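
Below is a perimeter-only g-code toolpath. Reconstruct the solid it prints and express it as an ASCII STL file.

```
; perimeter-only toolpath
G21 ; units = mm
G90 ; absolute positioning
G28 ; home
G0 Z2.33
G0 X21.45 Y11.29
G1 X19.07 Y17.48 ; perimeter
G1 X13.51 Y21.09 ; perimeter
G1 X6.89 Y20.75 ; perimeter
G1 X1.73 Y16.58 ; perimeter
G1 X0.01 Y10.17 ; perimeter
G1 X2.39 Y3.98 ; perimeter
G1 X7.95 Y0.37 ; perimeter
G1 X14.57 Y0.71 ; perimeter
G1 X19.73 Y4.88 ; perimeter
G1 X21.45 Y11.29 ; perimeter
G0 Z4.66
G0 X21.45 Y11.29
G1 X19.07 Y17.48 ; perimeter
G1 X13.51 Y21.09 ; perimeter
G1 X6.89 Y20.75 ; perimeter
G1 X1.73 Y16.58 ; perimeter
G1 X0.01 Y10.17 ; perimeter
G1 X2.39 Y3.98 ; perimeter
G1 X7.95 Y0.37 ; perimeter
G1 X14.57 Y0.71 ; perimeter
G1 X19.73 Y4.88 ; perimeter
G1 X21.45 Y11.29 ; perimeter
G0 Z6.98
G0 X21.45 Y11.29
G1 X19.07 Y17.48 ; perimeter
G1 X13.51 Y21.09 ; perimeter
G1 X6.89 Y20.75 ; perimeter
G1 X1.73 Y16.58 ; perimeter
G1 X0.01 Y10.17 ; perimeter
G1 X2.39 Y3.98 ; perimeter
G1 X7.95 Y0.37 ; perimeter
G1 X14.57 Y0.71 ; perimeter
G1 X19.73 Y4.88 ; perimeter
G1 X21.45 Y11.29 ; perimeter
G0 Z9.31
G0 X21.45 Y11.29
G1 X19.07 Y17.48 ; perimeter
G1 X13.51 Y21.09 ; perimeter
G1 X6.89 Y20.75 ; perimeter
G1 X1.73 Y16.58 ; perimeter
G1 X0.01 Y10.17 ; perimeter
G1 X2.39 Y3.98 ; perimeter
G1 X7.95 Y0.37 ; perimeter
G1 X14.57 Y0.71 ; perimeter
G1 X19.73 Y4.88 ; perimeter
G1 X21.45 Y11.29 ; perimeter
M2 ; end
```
solid part
  facet normal 0.0000 0.0000 -1.0000
    outer loop
      vertex 13.51 21.09 0.00
      vertex 19.07 17.48 0.00
      vertex 21.45 11.29 0.00
    endloop
  endfacet
  facet normal 0.0000 0.0000 -1.0000
    outer loop
      vertex 6.89 20.75 0.00
      vertex 13.51 21.09 0.00
      vertex 21.45 11.29 0.00
    endloop
  endfacet
  facet normal 0.0000 0.0000 -1.0000
    outer loop
      vertex 1.73 16.58 0.00
      vertex 6.89 20.75 0.00
      vertex 21.45 11.29 0.00
    endloop
  endfacet
  facet normal 0.0000 0.0000 -1.0000
    outer loop
      vertex 0.01 10.17 0.00
      vertex 1.73 16.58 0.00
      vertex 21.45 11.29 0.00
    endloop
  endfacet
  facet normal 0.0000 0.0000 -1.0000
    outer loop
      vertex 2.39 3.98 0.00
      vertex 0.01 10.17 0.00
      vertex 21.45 11.29 0.00
    endloop
  endfacet
  facet normal 0.0000 0.0000 -1.0000
    outer loop
      vertex 7.95 0.37 0.00
      vertex 2.39 3.98 0.00
      vertex 21.45 11.29 0.00
    endloop
  endfacet
  facet normal 0.0000 0.0000 -1.0000
    outer loop
      vertex 14.57 0.71 0.00
      vertex 7.95 0.37 0.00
      vertex 21.45 11.29 0.00
    endloop
  endfacet
  facet normal 0.0000 0.0000 -1.0000
    outer loop
      vertex 19.73 4.88 0.00
      vertex 14.57 0.71 0.00
      vertex 21.45 11.29 0.00
    endloop
  endfacet
  facet normal 0.0000 0.0000 1.0000
    outer loop
      vertex 21.45 11.29 9.31
      vertex 19.07 17.48 9.31
      vertex 13.51 21.09 9.31
    endloop
  endfacet
  facet normal 0.0000 0.0000 1.0000
    outer loop
      vertex 21.45 11.29 9.31
      vertex 13.51 21.09 9.31
      vertex 6.89 20.75 9.31
    endloop
  endfacet
  facet normal 0.0000 0.0000 1.0000
    outer loop
      vertex 21.45 11.29 9.31
      vertex 6.89 20.75 9.31
      vertex 1.73 16.58 9.31
    endloop
  endfacet
  facet normal 0.0000 0.0000 1.0000
    outer loop
      vertex 21.45 11.29 9.31
      vertex 1.73 16.58 9.31
      vertex 0.01 10.17 9.31
    endloop
  endfacet
  facet normal 0.0000 0.0000 1.0000
    outer loop
      vertex 21.45 11.29 9.31
      vertex 0.01 10.17 9.31
      vertex 2.39 3.98 9.31
    endloop
  endfacet
  facet normal 0.0000 0.0000 1.0000
    outer loop
      vertex 21.45 11.29 9.31
      vertex 2.39 3.98 9.31
      vertex 7.95 0.37 9.31
    endloop
  endfacet
  facet normal 0.0000 0.0000 1.0000
    outer loop
      vertex 21.45 11.29 9.31
      vertex 7.95 0.37 9.31
      vertex 14.57 0.71 9.31
    endloop
  endfacet
  facet normal 0.0000 0.0000 1.0000
    outer loop
      vertex 21.45 11.29 9.31
      vertex 14.57 0.71 9.31
      vertex 19.73 4.88 9.31
    endloop
  endfacet
  facet normal 0.9334 0.3589 0.0000
    outer loop
      vertex 21.45 11.29 0.00
      vertex 19.07 17.48 0.00
      vertex 19.07 17.48 9.31
    endloop
  endfacet
  facet normal 0.9334 0.3589 0.0000
    outer loop
      vertex 21.45 11.29 0.00
      vertex 19.07 17.48 9.31
      vertex 21.45 11.29 9.31
    endloop
  endfacet
  facet normal 0.5446 0.8387 0.0000
    outer loop
      vertex 19.07 17.48 0.00
      vertex 13.51 21.09 0.00
      vertex 13.51 21.09 9.31
    endloop
  endfacet
  facet normal 0.5446 0.8387 0.0000
    outer loop
      vertex 19.07 17.48 0.00
      vertex 13.51 21.09 9.31
      vertex 19.07 17.48 9.31
    endloop
  endfacet
  facet normal -0.0513 0.9987 0.0000
    outer loop
      vertex 13.51 21.09 0.00
      vertex 6.89 20.75 0.00
      vertex 6.89 20.75 9.31
    endloop
  endfacet
  facet normal -0.0513 0.9987 0.0000
    outer loop
      vertex 13.51 21.09 0.00
      vertex 6.89 20.75 9.31
      vertex 13.51 21.09 9.31
    endloop
  endfacet
  facet normal -0.6285 0.7778 0.0000
    outer loop
      vertex 6.89 20.75 0.00
      vertex 1.73 16.58 0.00
      vertex 1.73 16.58 9.31
    endloop
  endfacet
  facet normal -0.6285 0.7778 0.0000
    outer loop
      vertex 6.89 20.75 0.00
      vertex 1.73 16.58 9.31
      vertex 6.89 20.75 9.31
    endloop
  endfacet
  facet normal -0.9658 0.2592 0.0000
    outer loop
      vertex 1.73 16.58 0.00
      vertex 0.01 10.17 0.00
      vertex 0.01 10.17 9.31
    endloop
  endfacet
  facet normal -0.9658 0.2592 0.0000
    outer loop
      vertex 1.73 16.58 0.00
      vertex 0.01 10.17 9.31
      vertex 1.73 16.58 9.31
    endloop
  endfacet
  facet normal -0.9334 -0.3589 0.0000
    outer loop
      vertex 0.01 10.17 0.00
      vertex 2.39 3.98 0.00
      vertex 2.39 3.98 9.31
    endloop
  endfacet
  facet normal -0.9334 -0.3589 0.0000
    outer loop
      vertex 0.01 10.17 0.00
      vertex 2.39 3.98 9.31
      vertex 0.01 10.17 9.31
    endloop
  endfacet
  facet normal -0.5446 -0.8387 0.0000
    outer loop
      vertex 2.39 3.98 0.00
      vertex 7.95 0.37 0.00
      vertex 7.95 0.37 9.31
    endloop
  endfacet
  facet normal -0.5446 -0.8387 0.0000
    outer loop
      vertex 2.39 3.98 0.00
      vertex 7.95 0.37 9.31
      vertex 2.39 3.98 9.31
    endloop
  endfacet
  facet normal 0.0513 -0.9987 0.0000
    outer loop
      vertex 7.95 0.37 0.00
      vertex 14.57 0.71 0.00
      vertex 14.57 0.71 9.31
    endloop
  endfacet
  facet normal 0.0513 -0.9987 0.0000
    outer loop
      vertex 7.95 0.37 0.00
      vertex 14.57 0.71 9.31
      vertex 7.95 0.37 9.31
    endloop
  endfacet
  facet normal 0.6285 -0.7778 0.0000
    outer loop
      vertex 14.57 0.71 0.00
      vertex 19.73 4.88 0.00
      vertex 19.73 4.88 9.31
    endloop
  endfacet
  facet normal 0.6285 -0.7778 0.0000
    outer loop
      vertex 14.57 0.71 0.00
      vertex 19.73 4.88 9.31
      vertex 14.57 0.71 9.31
    endloop
  endfacet
  facet normal 0.9658 -0.2592 0.0000
    outer loop
      vertex 19.73 4.88 0.00
      vertex 21.45 11.29 0.00
      vertex 21.45 11.29 9.31
    endloop
  endfacet
  facet normal 0.9658 -0.2592 0.0000
    outer loop
      vertex 19.73 4.88 0.00
      vertex 21.45 11.29 9.31
      vertex 19.73 4.88 9.31
    endloop
  endfacet
endsolid part

The G0 Z moves step by Δz≈2.33 mm. Every layer's G1 loop is the same polygon, so the solid is a straight extrusion of it from z=0 to z≈9.31. Closing with flat bottom and top caps and triangulating gives 36 facets — a regular 10-sided prism (a cylinder approximated with 10 flat sides), circumscribed radius ≈ 10.7 mm, height ≈ 9.31 mm.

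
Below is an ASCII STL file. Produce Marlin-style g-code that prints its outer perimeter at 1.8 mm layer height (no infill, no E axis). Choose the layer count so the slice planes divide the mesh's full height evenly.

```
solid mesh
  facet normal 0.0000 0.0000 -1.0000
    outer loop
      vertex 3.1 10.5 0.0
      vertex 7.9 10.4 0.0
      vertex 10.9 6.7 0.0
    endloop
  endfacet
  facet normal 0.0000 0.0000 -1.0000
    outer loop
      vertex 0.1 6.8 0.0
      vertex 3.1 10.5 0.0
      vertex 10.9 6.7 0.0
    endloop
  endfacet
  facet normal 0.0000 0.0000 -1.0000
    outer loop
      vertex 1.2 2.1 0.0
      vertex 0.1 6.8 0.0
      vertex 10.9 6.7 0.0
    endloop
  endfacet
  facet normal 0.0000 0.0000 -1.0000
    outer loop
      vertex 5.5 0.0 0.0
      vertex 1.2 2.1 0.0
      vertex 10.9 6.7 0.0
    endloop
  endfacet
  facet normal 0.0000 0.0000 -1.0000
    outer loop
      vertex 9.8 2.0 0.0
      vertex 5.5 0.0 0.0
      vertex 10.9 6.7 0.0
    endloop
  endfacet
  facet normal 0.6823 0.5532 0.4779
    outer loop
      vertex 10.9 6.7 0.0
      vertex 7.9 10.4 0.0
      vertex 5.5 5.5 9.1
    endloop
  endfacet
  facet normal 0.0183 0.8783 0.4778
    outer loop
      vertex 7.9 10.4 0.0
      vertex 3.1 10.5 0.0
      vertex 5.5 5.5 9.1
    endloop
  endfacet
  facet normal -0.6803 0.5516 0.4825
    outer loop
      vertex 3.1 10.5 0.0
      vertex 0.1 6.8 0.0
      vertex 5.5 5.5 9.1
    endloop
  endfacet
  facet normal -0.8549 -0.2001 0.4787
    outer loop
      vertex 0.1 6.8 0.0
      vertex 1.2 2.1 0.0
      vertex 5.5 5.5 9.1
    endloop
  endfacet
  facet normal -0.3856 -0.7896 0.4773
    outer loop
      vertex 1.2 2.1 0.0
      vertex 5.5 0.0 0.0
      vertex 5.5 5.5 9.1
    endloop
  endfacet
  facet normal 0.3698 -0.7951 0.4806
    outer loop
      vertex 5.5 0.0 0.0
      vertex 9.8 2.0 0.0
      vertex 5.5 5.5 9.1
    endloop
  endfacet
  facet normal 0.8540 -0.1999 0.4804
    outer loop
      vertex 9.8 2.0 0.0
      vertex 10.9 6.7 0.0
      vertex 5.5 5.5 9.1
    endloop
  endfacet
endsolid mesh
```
; perimeter-only toolpath
G21 ; units = mm
G90 ; absolute positioning
G28 ; home
; layer 1
G0 Z1.8
G0 X9.8 Y6.5
G1 X7.4 Y9.4
G1 X3.6 Y9.5
G1 X1.2 Y6.5
G1 X2.1 Y2.8
G1 X5.5 Y1.1
G1 X8.9 Y2.7
G1 X9.8 Y6.5
; layer 2
G0 Z3.6
G0 X8.7 Y6.2
G1 X6.9 Y8.4
G1 X4.1 Y8.5
G1 X2.3 Y6.3
G1 X2.9 Y3.5
G1 X5.5 Y2.2
G1 X8.1 Y3.4
G1 X8.7 Y6.2
; layer 3
G0 Z5.5
G0 X7.7 Y6.0
G1 X6.5 Y7.5
G1 X4.5 Y7.5
G1 X3.3 Y6.0
G1 X3.8 Y4.1
G1 X5.5 Y3.3
G1 X7.2 Y4.1
G1 X7.7 Y6.0
; layer 4
G0 Z7.3
G0 X6.6 Y5.7
G1 X6.0 Y6.5
G1 X5.0 Y6.5
G1 X4.4 Y5.8
G1 X4.6 Y4.8
G1 X5.5 Y4.4
G1 X6.4 Y4.8
G1 X6.6 Y5.7
M2 ; end

The solid is a regular 7-sided pyramid, base circumscribed radius ≈ 5.5 mm, apex at z ≈ 9.1 mm. Slicing at Δz = 1.8 mm — 5 equal slices spanning the solid's height, so layer i sits at z = i·h/5 — gives 4 non-empty perimeters. Each is a 7-segment closed polygon; G0 lifts to the layer z and rapids to the start vertex, then G1 traces the edges. The cross-section shrinks linearly with z (the slice at the apex is degenerate and omitted).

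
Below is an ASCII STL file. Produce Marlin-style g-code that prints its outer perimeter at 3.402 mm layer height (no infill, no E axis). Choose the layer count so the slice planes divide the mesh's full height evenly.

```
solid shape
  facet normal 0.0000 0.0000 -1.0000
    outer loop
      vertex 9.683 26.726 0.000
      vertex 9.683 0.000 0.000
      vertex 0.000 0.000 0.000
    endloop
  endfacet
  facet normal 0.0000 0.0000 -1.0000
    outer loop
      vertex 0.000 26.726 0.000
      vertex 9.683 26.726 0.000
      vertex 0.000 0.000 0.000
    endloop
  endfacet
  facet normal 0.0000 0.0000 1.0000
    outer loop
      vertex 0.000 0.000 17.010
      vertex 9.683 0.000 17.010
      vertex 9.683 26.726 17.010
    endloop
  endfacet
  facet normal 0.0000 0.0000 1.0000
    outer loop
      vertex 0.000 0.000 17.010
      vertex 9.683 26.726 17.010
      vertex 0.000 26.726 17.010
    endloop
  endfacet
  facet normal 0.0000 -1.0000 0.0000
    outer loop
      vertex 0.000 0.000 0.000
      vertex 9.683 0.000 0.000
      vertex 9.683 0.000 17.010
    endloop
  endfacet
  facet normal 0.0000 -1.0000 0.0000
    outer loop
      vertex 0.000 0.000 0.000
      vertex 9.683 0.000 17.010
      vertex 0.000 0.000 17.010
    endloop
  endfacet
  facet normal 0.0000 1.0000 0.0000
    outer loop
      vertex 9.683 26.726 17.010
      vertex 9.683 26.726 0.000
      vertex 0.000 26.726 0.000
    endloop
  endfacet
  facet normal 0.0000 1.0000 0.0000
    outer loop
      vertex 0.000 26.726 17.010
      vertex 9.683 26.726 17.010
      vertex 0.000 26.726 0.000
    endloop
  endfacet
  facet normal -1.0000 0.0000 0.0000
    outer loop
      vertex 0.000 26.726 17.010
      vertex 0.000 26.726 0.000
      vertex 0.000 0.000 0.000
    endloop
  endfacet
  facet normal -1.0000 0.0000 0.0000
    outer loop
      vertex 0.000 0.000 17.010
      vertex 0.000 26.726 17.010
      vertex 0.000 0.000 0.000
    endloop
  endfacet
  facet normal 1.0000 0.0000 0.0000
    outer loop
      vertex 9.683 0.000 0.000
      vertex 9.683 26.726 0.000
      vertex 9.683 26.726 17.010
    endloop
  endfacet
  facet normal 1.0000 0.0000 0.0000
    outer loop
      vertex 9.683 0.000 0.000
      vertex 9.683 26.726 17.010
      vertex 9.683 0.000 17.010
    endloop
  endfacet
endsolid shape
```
; perimeter-only toolpath
G21 ; units = mm
G90 ; absolute positioning
G28 ; home
; layer 1
G0 Z3.402
G0 X0.000 Y0.000
G1 X9.683 Y0.000
G1 X9.683 Y26.726
G1 X0.000 Y26.726
G1 X0.000 Y0.000
; layer 2
G0 Z6.804
G0 X0.000 Y0.000
G1 X9.683 Y0.000
G1 X9.683 Y26.726
G1 X0.000 Y26.726
G1 X0.000 Y0.000
; layer 3
G0 Z10.206
G0 X0.000 Y0.000
G1 X9.683 Y0.000
G1 X9.683 Y26.726
G1 X0.000 Y26.726
G1 X0.000 Y0.000
; layer 4
G0 Z13.608
G0 X0.000 Y0.000
G1 X9.683 Y0.000
G1 X9.683 Y26.726
G1 X0.000 Y26.726
G1 X0.000 Y0.000
; layer 5
G0 Z17.010
G0 X0.000 Y0.000
G1 X9.683 Y0.000
G1 X9.683 Y26.726
G1 X0.000 Y26.726
G1 X0.000 Y0.000
M2 ; end

The solid is a rectangular box, roughly 9.68 × 26.7 mm footprint and 17 mm tall. Slicing at Δz = 3.402 mm — 5 equal slices spanning the solid's height, so layer i sits at z = i·h/5 — gives 5 non-empty perimeters. Each is a 4-segment closed polygon; G0 lifts to the layer z and rapids to the start vertex, then G1 traces the edges.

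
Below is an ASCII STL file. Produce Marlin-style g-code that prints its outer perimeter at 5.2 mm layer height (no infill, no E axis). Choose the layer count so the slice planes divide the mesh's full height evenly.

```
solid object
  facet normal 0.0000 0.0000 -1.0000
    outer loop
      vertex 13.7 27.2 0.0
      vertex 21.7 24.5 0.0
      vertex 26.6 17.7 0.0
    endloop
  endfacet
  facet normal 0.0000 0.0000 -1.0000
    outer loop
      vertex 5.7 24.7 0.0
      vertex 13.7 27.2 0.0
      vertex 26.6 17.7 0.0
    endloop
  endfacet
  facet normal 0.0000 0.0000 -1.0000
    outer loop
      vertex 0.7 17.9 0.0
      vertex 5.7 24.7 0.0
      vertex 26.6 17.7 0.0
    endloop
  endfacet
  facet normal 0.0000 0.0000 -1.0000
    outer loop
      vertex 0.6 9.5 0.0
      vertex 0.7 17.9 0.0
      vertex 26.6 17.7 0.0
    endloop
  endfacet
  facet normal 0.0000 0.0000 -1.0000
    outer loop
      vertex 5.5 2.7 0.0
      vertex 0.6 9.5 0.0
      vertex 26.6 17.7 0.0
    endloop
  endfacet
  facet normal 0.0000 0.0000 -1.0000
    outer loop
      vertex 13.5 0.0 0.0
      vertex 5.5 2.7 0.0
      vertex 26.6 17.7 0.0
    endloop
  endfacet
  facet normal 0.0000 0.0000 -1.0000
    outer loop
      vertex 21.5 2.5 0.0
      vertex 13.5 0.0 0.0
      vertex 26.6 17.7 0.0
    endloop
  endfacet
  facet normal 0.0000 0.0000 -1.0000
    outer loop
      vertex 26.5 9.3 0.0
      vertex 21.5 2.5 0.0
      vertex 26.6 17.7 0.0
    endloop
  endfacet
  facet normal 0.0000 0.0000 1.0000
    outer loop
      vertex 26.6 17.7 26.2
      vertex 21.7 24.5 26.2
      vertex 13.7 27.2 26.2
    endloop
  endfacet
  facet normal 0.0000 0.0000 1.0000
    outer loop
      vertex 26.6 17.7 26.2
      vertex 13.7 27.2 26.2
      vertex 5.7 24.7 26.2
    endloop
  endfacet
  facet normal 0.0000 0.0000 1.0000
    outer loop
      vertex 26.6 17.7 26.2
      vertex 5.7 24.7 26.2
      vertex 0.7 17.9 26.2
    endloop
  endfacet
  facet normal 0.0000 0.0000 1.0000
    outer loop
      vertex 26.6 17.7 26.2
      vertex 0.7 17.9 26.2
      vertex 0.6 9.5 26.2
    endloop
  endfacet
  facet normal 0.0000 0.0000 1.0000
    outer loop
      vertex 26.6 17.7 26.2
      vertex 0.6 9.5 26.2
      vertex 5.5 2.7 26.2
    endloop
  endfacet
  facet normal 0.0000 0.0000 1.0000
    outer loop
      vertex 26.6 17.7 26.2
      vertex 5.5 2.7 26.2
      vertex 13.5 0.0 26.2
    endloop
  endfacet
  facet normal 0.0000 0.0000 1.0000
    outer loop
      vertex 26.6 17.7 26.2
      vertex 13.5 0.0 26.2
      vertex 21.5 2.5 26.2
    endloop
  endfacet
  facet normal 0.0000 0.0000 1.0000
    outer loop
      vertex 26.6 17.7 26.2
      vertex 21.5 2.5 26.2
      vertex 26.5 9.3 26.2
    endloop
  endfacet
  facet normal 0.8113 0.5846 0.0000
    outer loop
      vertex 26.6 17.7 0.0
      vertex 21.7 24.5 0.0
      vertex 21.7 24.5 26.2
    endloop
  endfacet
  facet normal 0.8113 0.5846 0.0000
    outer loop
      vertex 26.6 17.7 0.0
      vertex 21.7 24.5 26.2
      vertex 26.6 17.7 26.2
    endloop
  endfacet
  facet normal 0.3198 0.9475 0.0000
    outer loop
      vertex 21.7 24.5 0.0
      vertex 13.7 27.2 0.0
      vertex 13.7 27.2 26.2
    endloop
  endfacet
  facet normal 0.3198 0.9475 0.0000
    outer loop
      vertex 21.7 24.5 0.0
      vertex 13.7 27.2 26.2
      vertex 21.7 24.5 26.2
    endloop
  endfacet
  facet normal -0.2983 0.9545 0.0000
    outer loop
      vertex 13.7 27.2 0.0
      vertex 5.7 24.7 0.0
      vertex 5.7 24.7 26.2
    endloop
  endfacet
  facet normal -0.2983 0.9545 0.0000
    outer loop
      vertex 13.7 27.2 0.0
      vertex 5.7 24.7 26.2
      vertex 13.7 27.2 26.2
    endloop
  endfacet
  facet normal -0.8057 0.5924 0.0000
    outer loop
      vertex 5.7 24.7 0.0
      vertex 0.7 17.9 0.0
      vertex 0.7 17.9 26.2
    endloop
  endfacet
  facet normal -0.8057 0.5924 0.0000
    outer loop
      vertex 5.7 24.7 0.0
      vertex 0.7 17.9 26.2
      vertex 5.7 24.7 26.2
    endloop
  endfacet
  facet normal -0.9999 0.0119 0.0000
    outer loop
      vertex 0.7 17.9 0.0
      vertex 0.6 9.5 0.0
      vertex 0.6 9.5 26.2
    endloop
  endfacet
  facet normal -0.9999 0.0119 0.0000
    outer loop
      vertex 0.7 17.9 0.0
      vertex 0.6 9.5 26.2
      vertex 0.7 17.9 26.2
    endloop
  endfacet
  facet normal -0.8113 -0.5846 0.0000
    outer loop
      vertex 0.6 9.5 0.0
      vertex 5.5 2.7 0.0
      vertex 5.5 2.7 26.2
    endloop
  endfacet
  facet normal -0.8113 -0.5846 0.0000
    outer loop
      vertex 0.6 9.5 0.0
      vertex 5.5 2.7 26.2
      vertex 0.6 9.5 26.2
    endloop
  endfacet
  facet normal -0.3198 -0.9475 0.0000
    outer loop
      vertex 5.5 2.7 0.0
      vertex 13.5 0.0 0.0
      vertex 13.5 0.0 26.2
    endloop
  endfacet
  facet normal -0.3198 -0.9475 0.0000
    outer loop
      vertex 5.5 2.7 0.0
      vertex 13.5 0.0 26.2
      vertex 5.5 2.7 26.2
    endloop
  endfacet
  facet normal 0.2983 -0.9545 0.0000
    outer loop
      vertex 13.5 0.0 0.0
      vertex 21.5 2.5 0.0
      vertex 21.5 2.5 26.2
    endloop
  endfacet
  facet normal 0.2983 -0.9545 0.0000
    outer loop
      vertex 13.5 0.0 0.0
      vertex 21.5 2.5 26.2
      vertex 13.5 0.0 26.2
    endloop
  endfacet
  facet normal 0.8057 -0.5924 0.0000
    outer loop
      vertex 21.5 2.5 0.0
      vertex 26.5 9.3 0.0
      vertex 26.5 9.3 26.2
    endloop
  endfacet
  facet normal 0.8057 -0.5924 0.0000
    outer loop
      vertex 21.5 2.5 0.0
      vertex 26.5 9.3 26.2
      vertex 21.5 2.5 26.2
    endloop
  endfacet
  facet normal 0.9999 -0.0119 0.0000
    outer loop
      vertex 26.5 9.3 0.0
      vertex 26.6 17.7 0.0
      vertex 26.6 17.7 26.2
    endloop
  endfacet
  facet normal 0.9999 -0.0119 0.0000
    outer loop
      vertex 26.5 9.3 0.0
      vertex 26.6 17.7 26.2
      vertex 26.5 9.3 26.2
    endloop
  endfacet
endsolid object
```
; perimeter-only toolpath
G21 ; units = mm
G90 ; absolute positioning
G28 ; home
; layer 1
G0 Z5.2
G0 X26.6 Y17.7
G1 X21.7 Y24.5
G1 X13.7 Y27.2
G1 X5.7 Y24.7
G1 X0.7 Y17.9
G1 X0.6 Y9.5
G1 X5.5 Y2.7
G1 X13.5 Y0.0
G1 X21.5 Y2.5
G1 X26.5 Y9.3
G1 X26.6 Y17.7
; layer 2
G0 Z10.5
G0 X26.6 Y17.7
G1 X21.7 Y24.5
G1 X13.7 Y27.2
G1 X5.7 Y24.7
G1 X0.7 Y17.9
G1 X0.6 Y9.5
G1 X5.5 Y2.7
G1 X13.5 Y0.0
G1 X21.5 Y2.5
G1 X26.5 Y9.3
G1 X26.6 Y17.7
; layer 3
G0 Z15.7
G0 X26.6 Y17.7
G1 X21.7 Y24.5
G1 X13.7 Y27.2
G1 X5.7 Y24.7
G1 X0.7 Y17.9
G1 X0.6 Y9.5
G1 X5.5 Y2.7
G1 X13.5 Y0.0
G1 X21.5 Y2.5
G1 X26.5 Y9.3
G1 X26.6 Y17.7
; layer 4
G0 Z21.0
G0 X26.6 Y17.7
G1 X21.7 Y24.5
G1 X13.7 Y27.2
G1 X5.7 Y24.7
G1 X0.7 Y17.9
G1 X0.6 Y9.5
G1 X5.5 Y2.7
G1 X13.5 Y0.0
G1 X21.5 Y2.5
G1 X26.5 Y9.3
G1 X26.6 Y17.7
; layer 5
G0 Z26.2
G0 X26.6 Y17.7
G1 X21.7 Y24.5
G1 X13.7 Y27.2
G1 X5.7 Y24.7
G1 X0.7 Y17.9
G1 X0.6 Y9.5
G1 X5.5 Y2.7
G1 X13.5 Y0.0
G1 X21.5 Y2.5
G1 X26.5 Y9.3
G1 X26.6 Y17.7
M2 ; end

The solid is a regular 10-sided prism (a cylinder approximated with 10 flat sides), circumscribed radius ≈ 13.6 mm, height ≈ 26.2 mm. Slicing at Δz = 5.2 mm — 5 equal slices spanning the solid's height, so layer i sits at z = i·h/5 — gives 5 non-empty perimeters. Each is a 10-segment closed polygon; G0 lifts to the layer z and rapids to the start vertex, then G1 traces the edges.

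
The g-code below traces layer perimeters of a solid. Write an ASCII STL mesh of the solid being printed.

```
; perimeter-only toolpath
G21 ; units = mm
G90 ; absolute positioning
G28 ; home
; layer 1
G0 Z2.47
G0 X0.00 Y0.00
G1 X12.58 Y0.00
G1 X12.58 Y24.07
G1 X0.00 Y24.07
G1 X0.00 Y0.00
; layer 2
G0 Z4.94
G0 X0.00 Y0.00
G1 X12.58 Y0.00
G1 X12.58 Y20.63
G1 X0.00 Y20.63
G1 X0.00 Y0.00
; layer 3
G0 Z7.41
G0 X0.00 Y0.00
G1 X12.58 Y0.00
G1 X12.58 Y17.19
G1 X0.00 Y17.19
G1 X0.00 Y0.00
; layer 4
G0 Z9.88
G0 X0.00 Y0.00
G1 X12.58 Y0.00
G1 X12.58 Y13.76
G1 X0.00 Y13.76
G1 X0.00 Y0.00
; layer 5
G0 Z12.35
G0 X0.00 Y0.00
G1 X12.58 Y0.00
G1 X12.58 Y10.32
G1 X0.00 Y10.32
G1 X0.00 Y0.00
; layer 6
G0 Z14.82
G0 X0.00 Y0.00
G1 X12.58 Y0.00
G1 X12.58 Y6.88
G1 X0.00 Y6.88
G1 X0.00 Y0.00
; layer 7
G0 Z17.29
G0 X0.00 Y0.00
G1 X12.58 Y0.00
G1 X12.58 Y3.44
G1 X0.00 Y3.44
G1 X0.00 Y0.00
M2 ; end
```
solid part
  facet normal 0.0000 0.0000 -1.0000
    outer loop
      vertex 12.58 27.51 0.00
      vertex 12.58 0.00 0.00
      vertex 0.00 0.00 0.00
    endloop
  endfacet
  facet normal 0.0000 0.0000 -1.0000
    outer loop
      vertex 0.00 27.51 0.00
      vertex 12.58 27.51 0.00
      vertex 0.00 0.00 0.00
    endloop
  endfacet
  facet normal 0.0000 -1.0000 0.0000
    outer loop
      vertex 0.00 0.00 0.00
      vertex 12.58 0.00 0.00
      vertex 12.58 0.00 19.76
    endloop
  endfacet
  facet normal 0.0000 -1.0000 0.0000
    outer loop
      vertex 0.00 0.00 0.00
      vertex 12.58 0.00 19.76
      vertex 0.00 0.00 19.76
    endloop
  endfacet
  facet normal 0.0000 0.5834 0.8122
    outer loop
      vertex 0.00 0.00 19.76
      vertex 12.58 0.00 19.76
      vertex 12.58 27.51 0.00
    endloop
  endfacet
  facet normal 0.0000 0.5834 0.8122
    outer loop
      vertex 0.00 0.00 19.76
      vertex 12.58 27.51 0.00
      vertex 0.00 27.51 0.00
    endloop
  endfacet
  facet normal -1.0000 0.0000 0.0000
    outer loop
      vertex 0.00 0.00 19.76
      vertex 0.00 27.51 0.00
      vertex 0.00 0.00 0.00
    endloop
  endfacet
  facet normal 1.0000 0.0000 0.0000
    outer loop
      vertex 12.58 0.00 0.00
      vertex 12.58 27.51 0.00
      vertex 12.58 0.00 19.76
    endloop
  endfacet
endsolid part

The G0 Z moves step by Δz≈2.47 mm. The G1 loops shrink linearly with z, so the solid tapers from its base footprint up to z≈19.8. Closing with a flat bottom cap and the tapered top and triangulating gives 8 facets — a wedge (ramp): 12.6 × 27.5 mm base, rising to 19.8 mm along the y=0 edge and sloping linearly to z=0 at y=27.5.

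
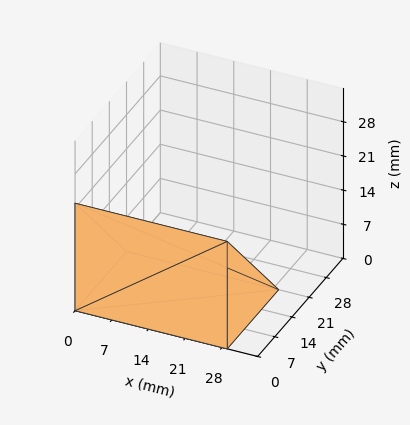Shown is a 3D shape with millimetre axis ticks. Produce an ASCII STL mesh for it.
Reading the render: the shape is a wedge (ramp): 29 × 21 mm base, rising to 22 mm along the y=0 edge and sloping linearly to z=0 at y=21 (dimensions read to the nearest mm from the axis ticks). For the STL, each face is triangulated and given an outward normal.

solid part
  facet normal 0.0000 0.0000 -1.0000
    outer loop
      vertex 29.0 21.0 0.0
      vertex 29.0 0.0 0.0
      vertex 0.0 0.0 0.0
    endloop
  endfacet
  facet normal 0.0000 0.0000 -1.0000
    outer loop
      vertex 0.0 21.0 0.0
      vertex 29.0 21.0 0.0
      vertex 0.0 0.0 0.0
    endloop
  endfacet
  facet normal 0.0000 -1.0000 0.0000
    outer loop
      vertex 0.0 0.0 0.0
      vertex 29.0 0.0 0.0
      vertex 29.0 0.0 22.0
    endloop
  endfacet
  facet normal 0.0000 -1.0000 0.0000
    outer loop
      vertex 0.0 0.0 0.0
      vertex 29.0 0.0 22.0
      vertex 0.0 0.0 22.0
    endloop
  endfacet
  facet normal 0.0000 0.7234 0.6905
    outer loop
      vertex 0.0 0.0 22.0
      vertex 29.0 0.0 22.0
      vertex 29.0 21.0 0.0
    endloop
  endfacet
  facet normal 0.0000 0.7234 0.6905
    outer loop
      vertex 0.0 0.0 22.0
      vertex 29.0 21.0 0.0
      vertex 0.0 21.0 0.0
    endloop
  endfacet
  facet normal -1.0000 0.0000 0.0000
    outer loop
      vertex 0.0 0.0 22.0
      vertex 0.0 21.0 0.0
      vertex 0.0 0.0 0.0
    endloop
  endfacet
  facet normal 1.0000 0.0000 0.0000
    outer loop
      vertex 29.0 0.0 0.0
      vertex 29.0 21.0 0.0
      vertex 29.0 0.0 22.0
    endloop
  endfacet
endsolid part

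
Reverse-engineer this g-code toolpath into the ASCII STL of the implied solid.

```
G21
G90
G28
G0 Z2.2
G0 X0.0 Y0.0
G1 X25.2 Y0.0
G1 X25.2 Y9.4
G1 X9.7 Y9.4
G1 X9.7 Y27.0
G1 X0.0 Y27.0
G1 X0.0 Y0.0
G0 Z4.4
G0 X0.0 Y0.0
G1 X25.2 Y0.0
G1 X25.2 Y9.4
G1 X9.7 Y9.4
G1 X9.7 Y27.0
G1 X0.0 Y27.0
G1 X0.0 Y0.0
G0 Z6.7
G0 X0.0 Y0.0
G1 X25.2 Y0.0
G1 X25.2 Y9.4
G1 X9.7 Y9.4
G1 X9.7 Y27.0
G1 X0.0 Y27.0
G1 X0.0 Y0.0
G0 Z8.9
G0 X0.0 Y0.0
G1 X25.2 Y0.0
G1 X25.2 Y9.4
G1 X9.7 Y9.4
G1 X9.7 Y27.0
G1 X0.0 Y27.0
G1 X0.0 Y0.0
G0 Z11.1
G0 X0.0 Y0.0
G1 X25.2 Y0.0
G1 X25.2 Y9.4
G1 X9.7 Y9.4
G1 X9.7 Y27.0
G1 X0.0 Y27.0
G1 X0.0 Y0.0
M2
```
solid part
  facet normal 0.0000 0.0000 -1.0000
    outer loop
      vertex 25.2 9.4 0.0
      vertex 25.2 0.0 0.0
      vertex 0.0 0.0 0.0
    endloop
  endfacet
  facet normal 0.0000 0.0000 -1.0000
    outer loop
      vertex 9.7 9.4 0.0
      vertex 25.2 9.4 0.0
      vertex 0.0 0.0 0.0
    endloop
  endfacet
  facet normal 0.0000 0.0000 -1.0000
    outer loop
      vertex 9.7 27.0 0.0
      vertex 9.7 9.4 0.0
      vertex 0.0 0.0 0.0
    endloop
  endfacet
  facet normal 0.0000 0.0000 -1.0000
    outer loop
      vertex 0.0 27.0 0.0
      vertex 9.7 27.0 0.0
      vertex 0.0 0.0 0.0
    endloop
  endfacet
  facet normal 0.0000 0.0000 1.0000
    outer loop
      vertex 0.0 0.0 11.1
      vertex 25.2 0.0 11.1
      vertex 25.2 9.4 11.1
    endloop
  endfacet
  facet normal 0.0000 0.0000 1.0000
    outer loop
      vertex 0.0 0.0 11.1
      vertex 25.2 9.4 11.1
      vertex 9.7 9.4 11.1
    endloop
  endfacet
  facet normal 0.0000 0.0000 1.0000
    outer loop
      vertex 0.0 0.0 11.1
      vertex 9.7 9.4 11.1
      vertex 9.7 27.0 11.1
    endloop
  endfacet
  facet normal 0.0000 0.0000 1.0000
    outer loop
      vertex 0.0 0.0 11.1
      vertex 9.7 27.0 11.1
      vertex 0.0 27.0 11.1
    endloop
  endfacet
  facet normal 0.0000 -1.0000 0.0000
    outer loop
      vertex 0.0 0.0 0.0
      vertex 25.2 0.0 0.0
      vertex 25.2 0.0 11.1
    endloop
  endfacet
  facet normal 0.0000 -1.0000 0.0000
    outer loop
      vertex 0.0 0.0 0.0
      vertex 25.2 0.0 11.1
      vertex 0.0 0.0 11.1
    endloop
  endfacet
  facet normal 1.0000 0.0000 0.0000
    outer loop
      vertex 25.2 0.0 0.0
      vertex 25.2 9.4 0.0
      vertex 25.2 9.4 11.1
    endloop
  endfacet
  facet normal 1.0000 0.0000 0.0000
    outer loop
      vertex 25.2 0.0 0.0
      vertex 25.2 9.4 11.1
      vertex 25.2 0.0 11.1
    endloop
  endfacet
  facet normal 0.0000 1.0000 0.0000
    outer loop
      vertex 25.2 9.4 0.0
      vertex 9.7 9.4 0.0
      vertex 9.7 9.4 11.1
    endloop
  endfacet
  facet normal 0.0000 1.0000 0.0000
    outer loop
      vertex 25.2 9.4 0.0
      vertex 9.7 9.4 11.1
      vertex 25.2 9.4 11.1
    endloop
  endfacet
  facet normal 1.0000 0.0000 0.0000
    outer loop
      vertex 9.7 9.4 0.0
      vertex 9.7 27.0 0.0
      vertex 9.7 27.0 11.1
    endloop
  endfacet
  facet normal 1.0000 0.0000 0.0000
    outer loop
      vertex 9.7 9.4 0.0
      vertex 9.7 27.0 11.1
      vertex 9.7 9.4 11.1
    endloop
  endfacet
  facet normal 0.0000 1.0000 0.0000
    outer loop
      vertex 9.7 27.0 0.0
      vertex 0.0 27.0 0.0
      vertex 0.0 27.0 11.1
    endloop
  endfacet
  facet normal 0.0000 1.0000 0.0000
    outer loop
      vertex 9.7 27.0 0.0
      vertex 0.0 27.0 11.1
      vertex 9.7 27.0 11.1
    endloop
  endfacet
  facet normal -1.0000 0.0000 0.0000
    outer loop
      vertex 0.0 27.0 0.0
      vertex 0.0 0.0 0.0
      vertex 0.0 0.0 11.1
    endloop
  endfacet
  facet normal -1.0000 0.0000 0.0000
    outer loop
      vertex 0.0 27.0 0.0
      vertex 0.0 0.0 11.1
      vertex 0.0 27.0 11.1
    endloop
  endfacet
endsolid part

The G0 Z moves step by Δz≈2.2 mm. Every layer's G1 loop is the same polygon, so the solid is a straight extrusion of it from z=0 to z≈11.1. Closing with flat bottom and top caps and triangulating gives 20 facets — an L-shaped prism: outer 25.2 × 27 mm, arm thicknesses ≈ 9.4 mm (horizontal) and 9.7 mm (vertical), extruded 11.1 mm in z.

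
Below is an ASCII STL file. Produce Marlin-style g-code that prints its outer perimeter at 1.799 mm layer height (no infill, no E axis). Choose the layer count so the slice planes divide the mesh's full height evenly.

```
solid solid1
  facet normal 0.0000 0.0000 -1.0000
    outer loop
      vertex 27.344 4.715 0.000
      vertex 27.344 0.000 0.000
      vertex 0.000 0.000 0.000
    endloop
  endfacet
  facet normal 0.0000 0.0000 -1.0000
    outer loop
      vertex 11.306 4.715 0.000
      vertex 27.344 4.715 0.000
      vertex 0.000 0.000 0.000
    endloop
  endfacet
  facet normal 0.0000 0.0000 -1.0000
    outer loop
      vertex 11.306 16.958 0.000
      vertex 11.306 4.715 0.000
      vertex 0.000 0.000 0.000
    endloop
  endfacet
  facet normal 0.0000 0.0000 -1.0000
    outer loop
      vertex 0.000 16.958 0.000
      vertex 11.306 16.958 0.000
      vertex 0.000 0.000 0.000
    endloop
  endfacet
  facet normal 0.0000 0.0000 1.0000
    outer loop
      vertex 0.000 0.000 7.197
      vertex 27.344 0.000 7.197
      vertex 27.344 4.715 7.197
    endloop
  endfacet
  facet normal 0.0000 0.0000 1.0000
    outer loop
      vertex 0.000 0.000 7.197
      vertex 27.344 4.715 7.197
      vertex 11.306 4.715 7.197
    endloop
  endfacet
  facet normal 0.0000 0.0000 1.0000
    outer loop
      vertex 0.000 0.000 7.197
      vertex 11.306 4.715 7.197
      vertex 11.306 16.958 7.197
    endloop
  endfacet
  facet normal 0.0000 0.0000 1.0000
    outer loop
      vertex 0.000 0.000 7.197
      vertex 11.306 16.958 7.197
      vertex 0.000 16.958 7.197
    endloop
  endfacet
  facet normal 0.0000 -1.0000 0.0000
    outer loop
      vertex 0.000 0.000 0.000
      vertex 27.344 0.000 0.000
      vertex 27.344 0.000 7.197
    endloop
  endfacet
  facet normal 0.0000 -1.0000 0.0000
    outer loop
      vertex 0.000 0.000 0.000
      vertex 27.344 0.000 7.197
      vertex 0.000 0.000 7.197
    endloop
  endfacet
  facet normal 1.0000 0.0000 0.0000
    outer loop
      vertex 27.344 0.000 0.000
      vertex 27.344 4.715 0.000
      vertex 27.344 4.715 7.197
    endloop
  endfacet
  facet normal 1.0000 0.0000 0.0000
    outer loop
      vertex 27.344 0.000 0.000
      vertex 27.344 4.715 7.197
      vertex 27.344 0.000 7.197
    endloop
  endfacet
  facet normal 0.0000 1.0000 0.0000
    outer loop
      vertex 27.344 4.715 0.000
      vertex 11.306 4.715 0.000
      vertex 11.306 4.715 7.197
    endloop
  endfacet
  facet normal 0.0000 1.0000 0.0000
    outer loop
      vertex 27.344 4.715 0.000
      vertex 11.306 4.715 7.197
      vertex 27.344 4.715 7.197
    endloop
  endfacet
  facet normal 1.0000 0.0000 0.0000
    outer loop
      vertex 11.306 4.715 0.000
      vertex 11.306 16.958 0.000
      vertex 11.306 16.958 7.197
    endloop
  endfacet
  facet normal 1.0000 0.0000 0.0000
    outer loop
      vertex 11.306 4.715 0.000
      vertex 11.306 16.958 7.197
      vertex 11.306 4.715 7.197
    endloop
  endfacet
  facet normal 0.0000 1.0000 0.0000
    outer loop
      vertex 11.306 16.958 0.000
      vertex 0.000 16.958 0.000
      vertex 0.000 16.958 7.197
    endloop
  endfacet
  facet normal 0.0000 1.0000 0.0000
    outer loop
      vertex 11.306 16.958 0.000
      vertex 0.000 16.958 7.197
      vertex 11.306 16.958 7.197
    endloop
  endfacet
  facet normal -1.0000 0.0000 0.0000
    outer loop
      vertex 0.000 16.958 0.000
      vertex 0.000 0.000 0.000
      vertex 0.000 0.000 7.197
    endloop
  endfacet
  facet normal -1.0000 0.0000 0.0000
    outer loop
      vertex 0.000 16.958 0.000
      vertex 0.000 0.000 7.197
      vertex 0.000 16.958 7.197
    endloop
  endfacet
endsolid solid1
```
; perimeter-only toolpath
G21 ; units = mm
G90 ; absolute positioning
G28 ; home
; layer 1
G0 Z1.799
G0 X0.000 Y0.000
G1 X27.344 Y0.000
G1 X27.344 Y4.715
G1 X11.306 Y4.715
G1 X11.306 Y16.958
G1 X0.000 Y16.958
G1 X0.000 Y0.000
; layer 2
G0 Z3.599
G0 X0.000 Y0.000
G1 X27.344 Y0.000
G1 X27.344 Y4.715
G1 X11.306 Y4.715
G1 X11.306 Y16.958
G1 X0.000 Y16.958
G1 X0.000 Y0.000
; layer 3
G0 Z5.398
G0 X0.000 Y0.000
G1 X27.344 Y0.000
G1 X27.344 Y4.715
G1 X11.306 Y4.715
G1 X11.306 Y16.958
G1 X0.000 Y16.958
G1 X0.000 Y0.000
; layer 4
G0 Z7.197
G0 X0.000 Y0.000
G1 X27.344 Y0.000
G1 X27.344 Y4.715
G1 X11.306 Y4.715
G1 X11.306 Y16.958
G1 X0.000 Y16.958
G1 X0.000 Y0.000
M2 ; end

The solid is an L-shaped prism: outer 27.3 × 17 mm, arm thicknesses ≈ 4.71 mm (horizontal) and 11.3 mm (vertical), extruded 7.2 mm in z. Slicing at Δz = 1.799 mm — 4 equal slices spanning the solid's height, so layer i sits at z = i·h/4 — gives 4 non-empty perimeters. Each is a 6-segment closed polygon; G0 lifts to the layer z and rapids to the start vertex, then G1 traces the edges.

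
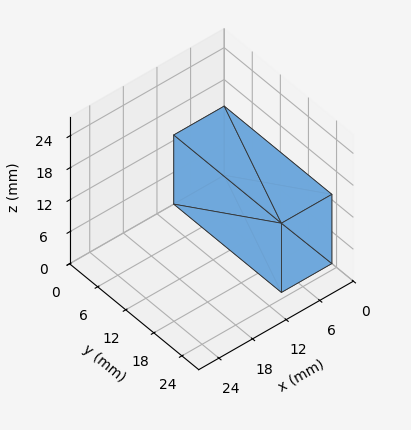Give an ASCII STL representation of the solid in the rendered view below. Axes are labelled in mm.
Reading the render: the shape is a rectangular box, roughly 9 × 23 mm footprint and 13 mm tall (dimensions read to the nearest mm from the axis ticks). For the STL, each face is triangulated and given an outward normal.

solid part
  facet normal 0.0000 0.0000 -1.0000
    outer loop
      vertex 9.00 23.00 0.00
      vertex 9.00 0.00 0.00
      vertex 0.00 0.00 0.00
    endloop
  endfacet
  facet normal 0.0000 0.0000 -1.0000
    outer loop
      vertex 0.00 23.00 0.00
      vertex 9.00 23.00 0.00
      vertex 0.00 0.00 0.00
    endloop
  endfacet
  facet normal 0.0000 0.0000 1.0000
    outer loop
      vertex 0.00 0.00 13.00
      vertex 9.00 0.00 13.00
      vertex 9.00 23.00 13.00
    endloop
  endfacet
  facet normal 0.0000 0.0000 1.0000
    outer loop
      vertex 0.00 0.00 13.00
      vertex 9.00 23.00 13.00
      vertex 0.00 23.00 13.00
    endloop
  endfacet
  facet normal 0.0000 -1.0000 0.0000
    outer loop
      vertex 0.00 0.00 0.00
      vertex 9.00 0.00 0.00
      vertex 9.00 0.00 13.00
    endloop
  endfacet
  facet normal 0.0000 -1.0000 0.0000
    outer loop
      vertex 0.00 0.00 0.00
      vertex 9.00 0.00 13.00
      vertex 0.00 0.00 13.00
    endloop
  endfacet
  facet normal 0.0000 1.0000 0.0000
    outer loop
      vertex 9.00 23.00 13.00
      vertex 9.00 23.00 0.00
      vertex 0.00 23.00 0.00
    endloop
  endfacet
  facet normal 0.0000 1.0000 0.0000
    outer loop
      vertex 0.00 23.00 13.00
      vertex 9.00 23.00 13.00
      vertex 0.00 23.00 0.00
    endloop
  endfacet
  facet normal -1.0000 0.0000 0.0000
    outer loop
      vertex 0.00 23.00 13.00
      vertex 0.00 23.00 0.00
      vertex 0.00 0.00 0.00
    endloop
  endfacet
  facet normal -1.0000 0.0000 0.0000
    outer loop
      vertex 0.00 0.00 13.00
      vertex 0.00 23.00 13.00
      vertex 0.00 0.00 0.00
    endloop
  endfacet
  facet normal 1.0000 0.0000 0.0000
    outer loop
      vertex 9.00 0.00 0.00
      vertex 9.00 23.00 0.00
      vertex 9.00 23.00 13.00
    endloop
  endfacet
  facet normal 1.0000 0.0000 0.0000
    outer loop
      vertex 9.00 0.00 0.00
      vertex 9.00 23.00 13.00
      vertex 9.00 0.00 13.00
    endloop
  endfacet
endsolid part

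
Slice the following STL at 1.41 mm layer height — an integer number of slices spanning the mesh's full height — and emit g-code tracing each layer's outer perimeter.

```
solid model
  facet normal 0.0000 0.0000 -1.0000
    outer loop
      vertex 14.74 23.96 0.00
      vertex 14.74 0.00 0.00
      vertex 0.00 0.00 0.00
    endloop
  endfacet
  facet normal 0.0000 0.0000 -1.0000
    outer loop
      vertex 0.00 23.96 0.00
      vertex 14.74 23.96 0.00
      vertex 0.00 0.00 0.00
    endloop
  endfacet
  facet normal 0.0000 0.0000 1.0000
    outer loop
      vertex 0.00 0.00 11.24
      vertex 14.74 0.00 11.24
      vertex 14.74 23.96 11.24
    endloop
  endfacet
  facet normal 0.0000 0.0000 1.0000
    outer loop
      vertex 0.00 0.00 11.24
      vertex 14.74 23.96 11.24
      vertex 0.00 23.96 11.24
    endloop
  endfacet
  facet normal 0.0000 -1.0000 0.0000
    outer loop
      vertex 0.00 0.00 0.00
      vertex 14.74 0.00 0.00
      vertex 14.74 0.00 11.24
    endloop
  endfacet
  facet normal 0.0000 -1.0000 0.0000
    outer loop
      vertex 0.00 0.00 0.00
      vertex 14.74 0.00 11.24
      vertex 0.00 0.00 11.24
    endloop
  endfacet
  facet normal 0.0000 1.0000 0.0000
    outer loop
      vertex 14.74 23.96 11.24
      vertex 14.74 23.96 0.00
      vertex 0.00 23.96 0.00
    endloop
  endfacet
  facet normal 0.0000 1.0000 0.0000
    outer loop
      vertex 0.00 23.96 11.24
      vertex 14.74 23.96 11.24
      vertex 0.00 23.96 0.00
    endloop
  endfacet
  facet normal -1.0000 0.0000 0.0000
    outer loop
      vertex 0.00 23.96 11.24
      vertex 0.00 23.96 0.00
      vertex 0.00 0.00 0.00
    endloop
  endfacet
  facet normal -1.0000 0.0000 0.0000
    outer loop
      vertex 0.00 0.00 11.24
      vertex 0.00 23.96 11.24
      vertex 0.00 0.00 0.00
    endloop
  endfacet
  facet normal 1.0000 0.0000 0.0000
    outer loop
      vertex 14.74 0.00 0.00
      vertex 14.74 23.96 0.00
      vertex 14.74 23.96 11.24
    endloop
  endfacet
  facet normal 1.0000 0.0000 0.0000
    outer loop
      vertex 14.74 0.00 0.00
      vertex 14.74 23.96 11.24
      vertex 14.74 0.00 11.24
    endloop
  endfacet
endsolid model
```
; perimeter-only toolpath
G21 ; units = mm
G90 ; absolute positioning
G28 ; home
; layer 1
G0 Z1.41
G0 X0.00 Y0.00
G1 X14.74 Y0.00
G1 X14.74 Y23.96
G1 X0.00 Y23.96
G1 X0.00 Y0.00
; layer 2
G0 Z2.81
G0 X0.00 Y0.00
G1 X14.74 Y0.00
G1 X14.74 Y23.96
G1 X0.00 Y23.96
G1 X0.00 Y0.00
; layer 3
G0 Z4.21
G0 X0.00 Y0.00
G1 X14.74 Y0.00
G1 X14.74 Y23.96
G1 X0.00 Y23.96
G1 X0.00 Y0.00
; layer 4
G0 Z5.62
G0 X0.00 Y0.00
G1 X14.74 Y0.00
G1 X14.74 Y23.96
G1 X0.00 Y23.96
G1 X0.00 Y0.00
; layer 5
G0 Z7.03
G0 X0.00 Y0.00
G1 X14.74 Y0.00
G1 X14.74 Y23.96
G1 X0.00 Y23.96
G1 X0.00 Y0.00
; layer 6
G0 Z8.43
G0 X0.00 Y0.00
G1 X14.74 Y0.00
G1 X14.74 Y23.96
G1 X0.00 Y23.96
G1 X0.00 Y0.00
; layer 7
G0 Z9.84
G0 X0.00 Y0.00
G1 X14.74 Y0.00
G1 X14.74 Y23.96
G1 X0.00 Y23.96
G1 X0.00 Y0.00
; layer 8
G0 Z11.24
G0 X0.00 Y0.00
G1 X14.74 Y0.00
G1 X14.74 Y23.96
G1 X0.00 Y23.96
G1 X0.00 Y0.00
M2 ; end

The solid is a rectangular box, roughly 14.7 × 24 mm footprint and 11.2 mm tall. Slicing at Δz = 1.41 mm — 8 equal slices spanning the solid's height, so layer i sits at z = i·h/8 — gives 8 non-empty perimeters. Each is a 4-segment closed polygon; G0 lifts to the layer z and rapids to the start vertex, then G1 traces the edges.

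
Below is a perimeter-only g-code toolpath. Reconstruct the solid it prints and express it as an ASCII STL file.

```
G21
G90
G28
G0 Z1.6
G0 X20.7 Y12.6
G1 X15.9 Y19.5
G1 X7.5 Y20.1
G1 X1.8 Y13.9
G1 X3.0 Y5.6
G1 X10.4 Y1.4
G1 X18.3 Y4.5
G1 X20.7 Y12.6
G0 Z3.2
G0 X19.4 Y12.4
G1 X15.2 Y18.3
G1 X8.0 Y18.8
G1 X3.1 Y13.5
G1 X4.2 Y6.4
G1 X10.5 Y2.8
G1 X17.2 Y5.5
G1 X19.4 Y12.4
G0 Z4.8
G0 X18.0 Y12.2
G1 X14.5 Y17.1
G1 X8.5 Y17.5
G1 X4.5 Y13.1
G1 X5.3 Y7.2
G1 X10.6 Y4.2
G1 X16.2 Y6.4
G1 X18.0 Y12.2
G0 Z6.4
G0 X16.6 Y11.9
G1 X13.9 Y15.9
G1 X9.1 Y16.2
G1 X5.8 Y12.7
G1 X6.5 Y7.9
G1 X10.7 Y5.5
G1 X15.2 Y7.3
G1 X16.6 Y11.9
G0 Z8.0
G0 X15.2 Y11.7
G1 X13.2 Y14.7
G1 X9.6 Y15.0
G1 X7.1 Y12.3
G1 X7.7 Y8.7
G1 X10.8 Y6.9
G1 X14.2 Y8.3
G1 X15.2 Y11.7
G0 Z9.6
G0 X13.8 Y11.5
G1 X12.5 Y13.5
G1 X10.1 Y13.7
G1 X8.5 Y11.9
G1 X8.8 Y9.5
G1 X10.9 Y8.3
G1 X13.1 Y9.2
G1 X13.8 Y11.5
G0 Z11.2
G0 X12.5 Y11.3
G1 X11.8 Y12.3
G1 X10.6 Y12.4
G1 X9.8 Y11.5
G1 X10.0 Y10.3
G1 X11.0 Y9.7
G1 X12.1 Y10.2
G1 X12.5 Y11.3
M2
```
solid part
  facet normal 0.0000 0.0000 -1.0000
    outer loop
      vertex 7.0 21.4 0.0
      vertex 16.6 20.7 0.0
      vertex 22.1 12.8 0.0
    endloop
  endfacet
  facet normal 0.0000 0.0000 -1.0000
    outer loop
      vertex 0.5 14.3 0.0
      vertex 7.0 21.4 0.0
      vertex 22.1 12.8 0.0
    endloop
  endfacet
  facet normal 0.0000 0.0000 -1.0000
    outer loop
      vertex 1.9 4.8 0.0
      vertex 0.5 14.3 0.0
      vertex 22.1 12.8 0.0
    endloop
  endfacet
  facet normal 0.0000 0.0000 -1.0000
    outer loop
      vertex 10.3 0.0 0.0
      vertex 1.9 4.8 0.0
      vertex 22.1 12.8 0.0
    endloop
  endfacet
  facet normal 0.0000 0.0000 -1.0000
    outer loop
      vertex 19.3 3.6 0.0
      vertex 10.3 0.0 0.0
      vertex 22.1 12.8 0.0
    endloop
  endfacet
  facet normal 0.6468 0.4503 0.6156
    outer loop
      vertex 22.1 12.8 0.0
      vertex 16.6 20.7 0.0
      vertex 11.1 11.1 12.8
    endloop
  endfacet
  facet normal 0.0574 0.7867 0.6147
    outer loop
      vertex 16.6 20.7 0.0
      vertex 7.0 21.4 0.0
      vertex 11.1 11.1 12.8
    endloop
  endfacet
  facet normal -0.5817 0.5325 0.6148
    outer loop
      vertex 7.0 21.4 0.0
      vertex 0.5 14.3 0.0
      vertex 11.1 11.1 12.8
    endloop
  endfacet
  facet normal -0.7790 -0.1148 0.6164
    outer loop
      vertex 0.5 14.3 0.0
      vertex 1.9 4.8 0.0
      vertex 11.1 11.1 12.8
    endloop
  endfacet
  facet normal -0.3905 -0.6833 0.6170
    outer loop
      vertex 1.9 4.8 0.0
      vertex 10.3 0.0 0.0
      vertex 11.1 11.1 12.8
    endloop
  endfacet
  facet normal 0.2926 -0.7314 0.6160
    outer loop
      vertex 10.3 0.0 0.0
      vertex 19.3 3.6 0.0
      vertex 11.1 11.1 12.8
    endloop
  endfacet
  facet normal 0.7531 -0.2292 0.6167
    outer loop
      vertex 19.3 3.6 0.0
      vertex 22.1 12.8 0.0
      vertex 11.1 11.1 12.8
    endloop
  endfacet
endsolid part

The G0 Z moves step by Δz≈1.6 mm. The G1 loops shrink linearly with z, so the solid tapers from its base footprint up to z≈12.8. Closing with a flat bottom cap and the tapered top and triangulating gives 12 facets — a regular 7-sided pyramid, base circumscribed radius ≈ 11.1 mm, apex at z ≈ 12.8 mm.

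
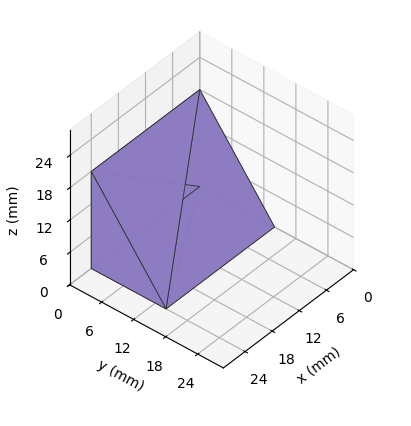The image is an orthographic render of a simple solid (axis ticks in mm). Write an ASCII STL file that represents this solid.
Reading the render: the shape is a wedge (ramp): 24 × 14 mm base, rising to 18 mm along the y=0 edge and sloping linearly to z=0 at y=14 (dimensions read to the nearest mm from the axis ticks). For the STL, each face is triangulated and given an outward normal.

solid part
  facet normal 0.0000 0.0000 -1.0000
    outer loop
      vertex 24.00 14.00 0.00
      vertex 24.00 0.00 0.00
      vertex 0.00 0.00 0.00
    endloop
  endfacet
  facet normal 0.0000 0.0000 -1.0000
    outer loop
      vertex 0.00 14.00 0.00
      vertex 24.00 14.00 0.00
      vertex 0.00 0.00 0.00
    endloop
  endfacet
  facet normal 0.0000 -1.0000 0.0000
    outer loop
      vertex 0.00 0.00 0.00
      vertex 24.00 0.00 0.00
      vertex 24.00 0.00 18.00
    endloop
  endfacet
  facet normal 0.0000 -1.0000 0.0000
    outer loop
      vertex 0.00 0.00 0.00
      vertex 24.00 0.00 18.00
      vertex 0.00 0.00 18.00
    endloop
  endfacet
  facet normal 0.0000 0.7894 0.6139
    outer loop
      vertex 0.00 0.00 18.00
      vertex 24.00 0.00 18.00
      vertex 24.00 14.00 0.00
    endloop
  endfacet
  facet normal 0.0000 0.7894 0.6139
    outer loop
      vertex 0.00 0.00 18.00
      vertex 24.00 14.00 0.00
      vertex 0.00 14.00 0.00
    endloop
  endfacet
  facet normal -1.0000 0.0000 0.0000
    outer loop
      vertex 0.00 0.00 18.00
      vertex 0.00 14.00 0.00
      vertex 0.00 0.00 0.00
    endloop
  endfacet
  facet normal 1.0000 0.0000 0.0000
    outer loop
      vertex 24.00 0.00 0.00
      vertex 24.00 14.00 0.00
      vertex 24.00 0.00 18.00
    endloop
  endfacet
endsolid part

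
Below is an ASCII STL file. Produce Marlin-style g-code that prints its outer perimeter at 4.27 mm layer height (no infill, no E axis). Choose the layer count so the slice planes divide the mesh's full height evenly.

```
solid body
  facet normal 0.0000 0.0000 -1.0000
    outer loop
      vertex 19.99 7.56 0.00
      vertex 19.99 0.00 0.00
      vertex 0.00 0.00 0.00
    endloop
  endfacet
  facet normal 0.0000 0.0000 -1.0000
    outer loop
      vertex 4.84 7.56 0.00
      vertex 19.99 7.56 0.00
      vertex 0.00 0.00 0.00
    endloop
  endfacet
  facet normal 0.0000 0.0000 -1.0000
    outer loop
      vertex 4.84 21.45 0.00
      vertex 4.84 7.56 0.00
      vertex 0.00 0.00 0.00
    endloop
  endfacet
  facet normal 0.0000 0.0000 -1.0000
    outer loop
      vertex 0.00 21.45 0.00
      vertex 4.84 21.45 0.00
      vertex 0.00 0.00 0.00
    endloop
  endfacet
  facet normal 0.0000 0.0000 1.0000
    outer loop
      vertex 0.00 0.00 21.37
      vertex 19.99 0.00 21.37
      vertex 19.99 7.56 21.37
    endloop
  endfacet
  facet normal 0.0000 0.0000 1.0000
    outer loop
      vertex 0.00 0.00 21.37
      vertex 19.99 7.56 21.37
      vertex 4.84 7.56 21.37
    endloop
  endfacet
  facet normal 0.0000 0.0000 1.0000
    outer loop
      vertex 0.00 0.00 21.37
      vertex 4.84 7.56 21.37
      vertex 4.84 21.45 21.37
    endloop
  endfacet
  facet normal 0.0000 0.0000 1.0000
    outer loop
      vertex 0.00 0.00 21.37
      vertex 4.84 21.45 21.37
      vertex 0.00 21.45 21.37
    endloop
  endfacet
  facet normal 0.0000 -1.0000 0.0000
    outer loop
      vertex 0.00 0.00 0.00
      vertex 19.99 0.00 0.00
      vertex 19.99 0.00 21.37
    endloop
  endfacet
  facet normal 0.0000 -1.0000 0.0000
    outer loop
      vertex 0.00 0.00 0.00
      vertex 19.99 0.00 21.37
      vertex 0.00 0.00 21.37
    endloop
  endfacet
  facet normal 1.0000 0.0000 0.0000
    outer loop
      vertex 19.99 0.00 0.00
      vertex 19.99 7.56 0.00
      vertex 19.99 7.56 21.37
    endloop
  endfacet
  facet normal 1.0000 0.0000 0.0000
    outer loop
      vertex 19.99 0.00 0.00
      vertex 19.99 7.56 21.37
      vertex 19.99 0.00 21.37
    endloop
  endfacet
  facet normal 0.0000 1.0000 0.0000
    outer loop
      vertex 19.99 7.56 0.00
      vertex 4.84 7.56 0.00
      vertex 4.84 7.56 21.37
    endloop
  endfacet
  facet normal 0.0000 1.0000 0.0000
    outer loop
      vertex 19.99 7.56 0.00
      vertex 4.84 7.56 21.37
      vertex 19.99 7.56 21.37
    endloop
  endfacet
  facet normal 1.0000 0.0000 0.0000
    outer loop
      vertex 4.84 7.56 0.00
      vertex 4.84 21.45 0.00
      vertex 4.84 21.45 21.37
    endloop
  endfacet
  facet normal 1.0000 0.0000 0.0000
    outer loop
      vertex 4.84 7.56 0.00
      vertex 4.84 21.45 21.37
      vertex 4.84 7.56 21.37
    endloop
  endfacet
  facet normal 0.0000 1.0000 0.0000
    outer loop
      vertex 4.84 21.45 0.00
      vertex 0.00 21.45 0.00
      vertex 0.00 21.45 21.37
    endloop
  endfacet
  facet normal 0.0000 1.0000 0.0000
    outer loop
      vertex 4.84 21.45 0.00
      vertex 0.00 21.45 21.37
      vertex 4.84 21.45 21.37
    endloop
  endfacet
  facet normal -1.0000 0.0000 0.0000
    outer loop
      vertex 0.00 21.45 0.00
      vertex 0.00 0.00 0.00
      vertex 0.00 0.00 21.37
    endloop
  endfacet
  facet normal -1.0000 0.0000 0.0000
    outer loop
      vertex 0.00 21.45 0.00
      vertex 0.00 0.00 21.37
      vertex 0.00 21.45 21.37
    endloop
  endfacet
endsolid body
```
; perimeter-only toolpath
G21 ; units = mm
G90 ; absolute positioning
G28 ; home
; layer 1
G0 Z4.27
G0 X0.00 Y0.00
G1 X19.99 Y0.00
G1 X19.99 Y7.56
G1 X4.84 Y7.56
G1 X4.84 Y21.45
G1 X0.00 Y21.45
G1 X0.00 Y0.00
; layer 2
G0 Z8.55
G0 X0.00 Y0.00
G1 X19.99 Y0.00
G1 X19.99 Y7.56
G1 X4.84 Y7.56
G1 X4.84 Y21.45
G1 X0.00 Y21.45
G1 X0.00 Y0.00
; layer 3
G0 Z12.82
G0 X0.00 Y0.00
G1 X19.99 Y0.00
G1 X19.99 Y7.56
G1 X4.84 Y7.56
G1 X4.84 Y21.45
G1 X0.00 Y21.45
G1 X0.00 Y0.00
; layer 4
G0 Z17.10
G0 X0.00 Y0.00
G1 X19.99 Y0.00
G1 X19.99 Y7.56
G1 X4.84 Y7.56
G1 X4.84 Y21.45
G1 X0.00 Y21.45
G1 X0.00 Y0.00
; layer 5
G0 Z21.37
G0 X0.00 Y0.00
G1 X19.99 Y0.00
G1 X19.99 Y7.56
G1 X4.84 Y7.56
G1 X4.84 Y21.45
G1 X0.00 Y21.45
G1 X0.00 Y0.00
M2 ; end

The solid is an L-shaped prism: outer 20 × 21.4 mm, arm thicknesses ≈ 7.56 mm (horizontal) and 4.84 mm (vertical), extruded 21.4 mm in z. Slicing at Δz = 4.27 mm — 5 equal slices spanning the solid's height, so layer i sits at z = i·h/5 — gives 5 non-empty perimeters. Each is a 6-segment closed polygon; G0 lifts to the layer z and rapids to the start vertex, then G1 traces the edges.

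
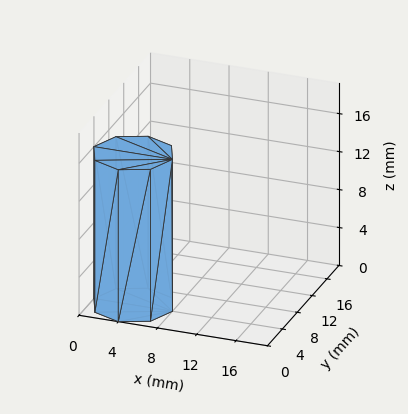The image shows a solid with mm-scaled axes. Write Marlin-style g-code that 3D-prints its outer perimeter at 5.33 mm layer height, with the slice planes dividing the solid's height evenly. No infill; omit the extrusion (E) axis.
Reading the render: the shape is a regular 8-sided prism (a cylinder approximated with 8 flat sides), circumscribed radius ≈ 4 mm, height ≈ 16 mm (dimensions read to the nearest mm from the axis ticks). For the g-code, the solid's height is divided into equal slices at the stated Δz and each level perimeter traced with G1 moves after a G0 lift.

; perimeter-only toolpath
G21 ; units = mm
G90 ; absolute positioning
G28 ; home
; layer 1
G0 Z5.33
G0 X8.00 Y4.00
G1 X6.83 Y6.83
G1 X4.00 Y8.00
G1 X1.17 Y6.83
G1 X0.00 Y4.00
G1 X1.17 Y1.17
G1 X4.00 Y0.00
G1 X6.83 Y1.17
G1 X8.00 Y4.00
; layer 2
G0 Z10.67
G0 X8.00 Y4.00
G1 X6.83 Y6.83
G1 X4.00 Y8.00
G1 X1.17 Y6.83
G1 X0.00 Y4.00
G1 X1.17 Y1.17
G1 X4.00 Y0.00
G1 X6.83 Y1.17
G1 X8.00 Y4.00
; layer 3
G0 Z16.00
G0 X8.00 Y4.00
G1 X6.83 Y6.83
G1 X4.00 Y8.00
G1 X1.17 Y6.83
G1 X0.00 Y4.00
G1 X1.17 Y1.17
G1 X4.00 Y0.00
G1 X6.83 Y1.17
G1 X8.00 Y4.00
M2 ; end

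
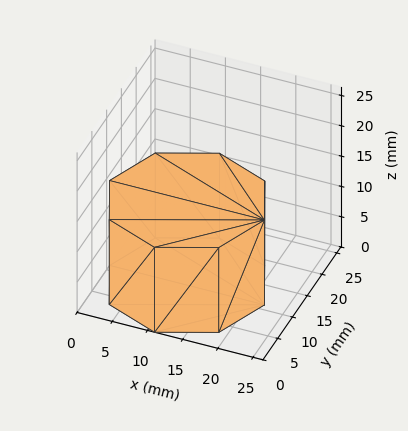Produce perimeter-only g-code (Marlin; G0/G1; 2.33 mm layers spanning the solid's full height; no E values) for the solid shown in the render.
Reading the render: the shape is a regular 8-sided prism (a cylinder approximated with 8 flat sides), circumscribed radius ≈ 11 mm, height ≈ 14 mm (dimensions read to the nearest mm from the axis ticks). For the g-code, the solid's height is divided into equal slices at the stated Δz and each level perimeter traced with G1 moves after a G0 lift.

; perimeter-only toolpath
G21 ; units = mm
G90 ; absolute positioning
G28 ; home
; layer 1
G0 Z2.33
G0 X22.00 Y11.00
G1 X18.78 Y18.78
G1 X11.00 Y22.00
G1 X3.22 Y18.78
G1 X0.00 Y11.00
G1 X3.22 Y3.22
G1 X11.00 Y0.00
G1 X18.78 Y3.22
G1 X22.00 Y11.00
; layer 2
G0 Z4.67
G0 X22.00 Y11.00
G1 X18.78 Y18.78
G1 X11.00 Y22.00
G1 X3.22 Y18.78
G1 X0.00 Y11.00
G1 X3.22 Y3.22
G1 X11.00 Y0.00
G1 X18.78 Y3.22
G1 X22.00 Y11.00
; layer 3
G0 Z7.00
G0 X22.00 Y11.00
G1 X18.78 Y18.78
G1 X11.00 Y22.00
G1 X3.22 Y18.78
G1 X0.00 Y11.00
G1 X3.22 Y3.22
G1 X11.00 Y0.00
G1 X18.78 Y3.22
G1 X22.00 Y11.00
; layer 4
G0 Z9.33
G0 X22.00 Y11.00
G1 X18.78 Y18.78
G1 X11.00 Y22.00
G1 X3.22 Y18.78
G1 X0.00 Y11.00
G1 X3.22 Y3.22
G1 X11.00 Y0.00
G1 X18.78 Y3.22
G1 X22.00 Y11.00
; layer 5
G0 Z11.67
G0 X22.00 Y11.00
G1 X18.78 Y18.78
G1 X11.00 Y22.00
G1 X3.22 Y18.78
G1 X0.00 Y11.00
G1 X3.22 Y3.22
G1 X11.00 Y0.00
G1 X18.78 Y3.22
G1 X22.00 Y11.00
; layer 6
G0 Z14.00
G0 X22.00 Y11.00
G1 X18.78 Y18.78
G1 X11.00 Y22.00
G1 X3.22 Y18.78
G1 X0.00 Y11.00
G1 X3.22 Y3.22
G1 X11.00 Y0.00
G1 X18.78 Y3.22
G1 X22.00 Y11.00
M2 ; end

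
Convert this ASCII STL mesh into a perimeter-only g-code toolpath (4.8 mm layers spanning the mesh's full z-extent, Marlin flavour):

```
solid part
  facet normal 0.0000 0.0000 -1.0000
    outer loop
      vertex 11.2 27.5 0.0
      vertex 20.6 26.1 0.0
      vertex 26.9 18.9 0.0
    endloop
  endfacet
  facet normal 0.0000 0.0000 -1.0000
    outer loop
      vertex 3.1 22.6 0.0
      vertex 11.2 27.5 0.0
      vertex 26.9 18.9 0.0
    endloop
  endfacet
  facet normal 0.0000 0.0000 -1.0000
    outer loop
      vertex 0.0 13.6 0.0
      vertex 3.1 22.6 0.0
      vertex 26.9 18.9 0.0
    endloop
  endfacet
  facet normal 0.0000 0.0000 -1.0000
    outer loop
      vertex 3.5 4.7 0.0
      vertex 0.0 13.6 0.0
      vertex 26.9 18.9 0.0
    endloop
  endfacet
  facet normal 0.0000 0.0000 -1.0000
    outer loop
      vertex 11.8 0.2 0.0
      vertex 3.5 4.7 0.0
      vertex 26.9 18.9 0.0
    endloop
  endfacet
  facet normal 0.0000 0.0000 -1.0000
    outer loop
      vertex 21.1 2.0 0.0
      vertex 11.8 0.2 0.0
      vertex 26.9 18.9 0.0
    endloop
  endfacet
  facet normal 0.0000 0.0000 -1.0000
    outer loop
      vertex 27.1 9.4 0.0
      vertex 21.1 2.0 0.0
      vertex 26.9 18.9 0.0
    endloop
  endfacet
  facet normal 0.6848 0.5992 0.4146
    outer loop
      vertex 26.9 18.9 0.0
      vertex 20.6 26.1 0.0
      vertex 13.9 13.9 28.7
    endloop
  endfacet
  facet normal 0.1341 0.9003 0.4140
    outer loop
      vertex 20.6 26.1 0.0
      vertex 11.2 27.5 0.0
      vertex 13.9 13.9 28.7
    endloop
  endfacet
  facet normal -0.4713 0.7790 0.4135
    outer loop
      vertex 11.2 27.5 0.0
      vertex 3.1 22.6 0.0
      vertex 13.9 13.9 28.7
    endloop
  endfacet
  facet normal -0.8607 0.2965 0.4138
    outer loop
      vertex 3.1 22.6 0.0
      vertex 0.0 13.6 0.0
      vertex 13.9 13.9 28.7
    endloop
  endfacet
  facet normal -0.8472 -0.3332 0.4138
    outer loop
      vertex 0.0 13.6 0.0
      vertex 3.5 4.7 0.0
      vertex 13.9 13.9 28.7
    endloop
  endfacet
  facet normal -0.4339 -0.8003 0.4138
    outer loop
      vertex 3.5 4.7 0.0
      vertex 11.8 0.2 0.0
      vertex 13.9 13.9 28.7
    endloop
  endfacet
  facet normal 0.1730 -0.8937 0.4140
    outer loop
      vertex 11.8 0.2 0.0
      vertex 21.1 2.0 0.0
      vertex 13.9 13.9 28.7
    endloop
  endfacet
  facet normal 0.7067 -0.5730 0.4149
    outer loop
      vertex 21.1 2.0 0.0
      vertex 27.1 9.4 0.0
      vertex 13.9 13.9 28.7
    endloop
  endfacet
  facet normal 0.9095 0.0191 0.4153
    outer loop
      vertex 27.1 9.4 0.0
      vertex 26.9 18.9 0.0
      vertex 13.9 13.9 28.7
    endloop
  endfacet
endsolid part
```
; perimeter-only toolpath
G21 ; units = mm
G90 ; absolute positioning
G28 ; home
; layer 1
G0 Z4.8
G0 X24.7 Y18.1
G1 X19.5 Y24.1
G1 X11.7 Y25.2
G1 X4.9 Y21.2
G1 X2.3 Y13.7
G1 X5.2 Y6.2
G1 X12.2 Y2.5
G1 X19.9 Y4.0
G1 X24.9 Y10.2
G1 X24.7 Y18.1
; layer 2
G0 Z9.6
G0 X22.6 Y17.2
G1 X18.4 Y22.0
G1 X12.1 Y23.0
G1 X6.7 Y19.7
G1 X4.6 Y13.7
G1 X7.0 Y7.8
G1 X12.5 Y4.8
G1 X18.7 Y6.0
G1 X22.7 Y10.9
G1 X22.6 Y17.2
; layer 3
G0 Z14.3
G0 X20.4 Y16.4
G1 X17.2 Y20.0
G1 X12.6 Y20.7
G1 X8.5 Y18.2
G1 X7.0 Y13.8
G1 X8.7 Y9.3
G1 X12.9 Y7.0
G1 X17.5 Y8.0
G1 X20.5 Y11.7
G1 X20.4 Y16.4
; layer 4
G0 Z19.1
G0 X18.2 Y15.6
G1 X16.1 Y18.0
G1 X13.0 Y18.4
G1 X10.3 Y16.8
G1 X9.3 Y13.8
G1 X10.4 Y10.8
G1 X13.2 Y9.3
G1 X16.3 Y9.9
G1 X18.3 Y12.4
G1 X18.2 Y15.6
; layer 5
G0 Z23.9
G0 X16.1 Y14.7
G1 X15.0 Y15.9
G1 X13.4 Y16.2
G1 X12.1 Y15.4
G1 X11.6 Y13.8
G1 X12.2 Y12.4
G1 X13.6 Y11.6
G1 X15.1 Y11.9
G1 X16.1 Y13.1
G1 X16.1 Y14.7
M2 ; end

The solid is a regular 9-sided pyramid, base circumscribed radius ≈ 13.9 mm, apex at z ≈ 28.7 mm. Slicing at Δz = 4.8 mm — 6 equal slices spanning the solid's height, so layer i sits at z = i·h/6 — gives 5 non-empty perimeters. Each is a 9-segment closed polygon; G0 lifts to the layer z and rapids to the start vertex, then G1 traces the edges. The cross-section shrinks linearly with z (the slice at the apex is degenerate and omitted).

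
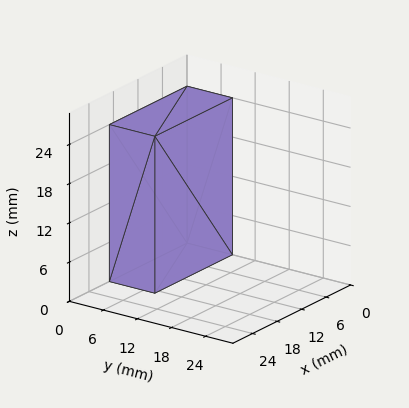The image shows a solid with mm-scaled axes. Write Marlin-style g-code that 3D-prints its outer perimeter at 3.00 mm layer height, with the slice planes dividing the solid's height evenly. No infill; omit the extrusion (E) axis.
Reading the render: the shape is a rectangular box, roughly 19 × 8 mm footprint and 24 mm tall (dimensions read to the nearest mm from the axis ticks). For the g-code, the solid's height is divided into equal slices at the stated Δz and each level perimeter traced with G1 moves after a G0 lift.

; perimeter-only toolpath
G21 ; units = mm
G90 ; absolute positioning
G28 ; home
; layer 1
G0 Z3.00
G0 X0.00 Y0.00
G1 X19.00 Y0.00
G1 X19.00 Y8.00
G1 X0.00 Y8.00
G1 X0.00 Y0.00
; layer 2
G0 Z6.00
G0 X0.00 Y0.00
G1 X19.00 Y0.00
G1 X19.00 Y8.00
G1 X0.00 Y8.00
G1 X0.00 Y0.00
; layer 3
G0 Z9.00
G0 X0.00 Y0.00
G1 X19.00 Y0.00
G1 X19.00 Y8.00
G1 X0.00 Y8.00
G1 X0.00 Y0.00
; layer 4
G0 Z12.00
G0 X0.00 Y0.00
G1 X19.00 Y0.00
G1 X19.00 Y8.00
G1 X0.00 Y8.00
G1 X0.00 Y0.00
; layer 5
G0 Z15.00
G0 X0.00 Y0.00
G1 X19.00 Y0.00
G1 X19.00 Y8.00
G1 X0.00 Y8.00
G1 X0.00 Y0.00
; layer 6
G0 Z18.00
G0 X0.00 Y0.00
G1 X19.00 Y0.00
G1 X19.00 Y8.00
G1 X0.00 Y8.00
G1 X0.00 Y0.00
; layer 7
G0 Z21.00
G0 X0.00 Y0.00
G1 X19.00 Y0.00
G1 X19.00 Y8.00
G1 X0.00 Y8.00
G1 X0.00 Y0.00
; layer 8
G0 Z24.00
G0 X0.00 Y0.00
G1 X19.00 Y0.00
G1 X19.00 Y8.00
G1 X0.00 Y8.00
G1 X0.00 Y0.00
M2 ; end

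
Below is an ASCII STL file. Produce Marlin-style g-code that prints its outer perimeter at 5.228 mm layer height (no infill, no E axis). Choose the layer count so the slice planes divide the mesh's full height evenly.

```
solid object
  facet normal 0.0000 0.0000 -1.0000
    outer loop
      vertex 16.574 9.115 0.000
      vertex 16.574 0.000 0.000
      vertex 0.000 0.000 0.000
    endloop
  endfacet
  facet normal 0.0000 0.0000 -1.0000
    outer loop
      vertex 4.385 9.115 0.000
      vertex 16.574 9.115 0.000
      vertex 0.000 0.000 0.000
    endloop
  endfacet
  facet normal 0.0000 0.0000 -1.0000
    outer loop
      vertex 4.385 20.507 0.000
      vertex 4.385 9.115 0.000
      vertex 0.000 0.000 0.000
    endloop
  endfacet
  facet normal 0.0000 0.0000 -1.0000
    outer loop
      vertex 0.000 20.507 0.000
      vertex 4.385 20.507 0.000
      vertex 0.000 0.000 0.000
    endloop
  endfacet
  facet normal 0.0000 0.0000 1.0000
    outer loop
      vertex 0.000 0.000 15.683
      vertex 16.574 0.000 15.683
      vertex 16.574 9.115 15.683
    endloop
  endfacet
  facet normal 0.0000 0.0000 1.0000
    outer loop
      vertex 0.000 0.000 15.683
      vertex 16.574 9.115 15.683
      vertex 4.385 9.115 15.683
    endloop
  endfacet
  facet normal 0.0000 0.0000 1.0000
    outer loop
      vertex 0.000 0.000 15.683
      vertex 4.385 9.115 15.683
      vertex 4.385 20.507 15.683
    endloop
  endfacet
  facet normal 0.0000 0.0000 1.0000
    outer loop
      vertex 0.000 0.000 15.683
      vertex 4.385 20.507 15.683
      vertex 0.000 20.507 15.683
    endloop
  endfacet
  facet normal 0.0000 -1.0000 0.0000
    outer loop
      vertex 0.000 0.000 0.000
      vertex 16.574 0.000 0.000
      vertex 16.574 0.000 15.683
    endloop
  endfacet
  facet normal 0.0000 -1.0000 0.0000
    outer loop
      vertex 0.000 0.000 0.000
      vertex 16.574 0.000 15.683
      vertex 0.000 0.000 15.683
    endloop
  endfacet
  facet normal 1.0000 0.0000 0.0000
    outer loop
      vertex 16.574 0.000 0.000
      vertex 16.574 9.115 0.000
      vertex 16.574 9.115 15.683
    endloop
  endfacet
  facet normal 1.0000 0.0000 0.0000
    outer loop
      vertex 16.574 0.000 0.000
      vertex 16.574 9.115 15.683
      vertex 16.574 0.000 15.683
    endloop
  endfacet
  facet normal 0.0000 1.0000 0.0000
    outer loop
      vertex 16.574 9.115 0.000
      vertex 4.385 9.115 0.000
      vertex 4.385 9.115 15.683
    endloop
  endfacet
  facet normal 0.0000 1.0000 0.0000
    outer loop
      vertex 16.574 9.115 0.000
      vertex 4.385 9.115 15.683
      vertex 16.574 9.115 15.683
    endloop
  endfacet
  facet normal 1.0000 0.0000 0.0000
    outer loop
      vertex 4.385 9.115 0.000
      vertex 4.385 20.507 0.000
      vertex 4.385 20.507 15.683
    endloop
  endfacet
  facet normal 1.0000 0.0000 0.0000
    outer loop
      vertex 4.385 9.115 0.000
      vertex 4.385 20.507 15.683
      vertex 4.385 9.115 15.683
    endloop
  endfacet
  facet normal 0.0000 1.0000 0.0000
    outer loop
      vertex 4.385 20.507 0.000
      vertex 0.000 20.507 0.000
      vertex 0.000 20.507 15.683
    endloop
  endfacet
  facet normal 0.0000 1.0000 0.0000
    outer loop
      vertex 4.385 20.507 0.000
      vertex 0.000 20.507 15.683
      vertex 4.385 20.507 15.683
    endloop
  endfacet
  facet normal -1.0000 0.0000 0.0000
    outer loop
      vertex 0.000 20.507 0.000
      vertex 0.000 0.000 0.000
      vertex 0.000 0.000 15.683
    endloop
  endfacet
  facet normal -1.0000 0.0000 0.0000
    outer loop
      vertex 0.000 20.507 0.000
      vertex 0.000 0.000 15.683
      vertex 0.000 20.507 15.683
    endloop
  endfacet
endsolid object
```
; perimeter-only toolpath
G21 ; units = mm
G90 ; absolute positioning
G28 ; home
; layer 1
G0 Z5.228
G0 X0.000 Y0.000
G1 X16.574 Y0.000
G1 X16.574 Y9.115
G1 X4.385 Y9.115
G1 X4.385 Y20.507
G1 X0.000 Y20.507
G1 X0.000 Y0.000
; layer 2
G0 Z10.455
G0 X0.000 Y0.000
G1 X16.574 Y0.000
G1 X16.574 Y9.115
G1 X4.385 Y9.115
G1 X4.385 Y20.507
G1 X0.000 Y20.507
G1 X0.000 Y0.000
; layer 3
G0 Z15.683
G0 X0.000 Y0.000
G1 X16.574 Y0.000
G1 X16.574 Y9.115
G1 X4.385 Y9.115
G1 X4.385 Y20.507
G1 X0.000 Y20.507
G1 X0.000 Y0.000
M2 ; end

The solid is an L-shaped prism: outer 16.6 × 20.5 mm, arm thicknesses ≈ 9.12 mm (horizontal) and 4.38 mm (vertical), extruded 15.7 mm in z. Slicing at Δz = 5.228 mm — 3 equal slices spanning the solid's height, so layer i sits at z = i·h/3 — gives 3 non-empty perimeters. Each is a 6-segment closed polygon; G0 lifts to the layer z and rapids to the start vertex, then G1 traces the edges.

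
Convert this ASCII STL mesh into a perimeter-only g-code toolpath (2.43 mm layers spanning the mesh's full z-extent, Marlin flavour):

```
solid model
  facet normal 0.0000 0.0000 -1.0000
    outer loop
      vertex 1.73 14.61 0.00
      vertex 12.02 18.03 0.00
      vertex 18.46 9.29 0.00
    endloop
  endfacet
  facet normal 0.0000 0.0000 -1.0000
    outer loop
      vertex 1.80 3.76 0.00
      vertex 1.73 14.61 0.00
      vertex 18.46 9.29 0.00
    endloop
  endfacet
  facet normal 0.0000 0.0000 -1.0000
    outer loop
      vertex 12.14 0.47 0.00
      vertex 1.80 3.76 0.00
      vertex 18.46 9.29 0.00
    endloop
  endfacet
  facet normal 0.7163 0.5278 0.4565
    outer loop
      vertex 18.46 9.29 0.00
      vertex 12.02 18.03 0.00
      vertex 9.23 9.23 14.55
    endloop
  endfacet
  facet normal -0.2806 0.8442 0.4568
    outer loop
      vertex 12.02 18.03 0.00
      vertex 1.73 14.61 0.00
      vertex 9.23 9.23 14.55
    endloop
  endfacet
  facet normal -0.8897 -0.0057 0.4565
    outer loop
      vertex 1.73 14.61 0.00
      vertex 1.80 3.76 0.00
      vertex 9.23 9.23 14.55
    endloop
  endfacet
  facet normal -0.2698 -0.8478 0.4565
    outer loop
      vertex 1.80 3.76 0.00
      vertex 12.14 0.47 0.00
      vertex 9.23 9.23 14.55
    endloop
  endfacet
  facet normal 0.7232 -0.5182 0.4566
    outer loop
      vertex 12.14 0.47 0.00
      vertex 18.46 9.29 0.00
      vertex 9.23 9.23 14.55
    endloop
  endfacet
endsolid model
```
; perimeter-only toolpath
G21 ; units = mm
G90 ; absolute positioning
G28 ; home
; layer 1
G0 Z2.43
G0 X16.92 Y9.28
G1 X11.55 Y16.56
G1 X2.98 Y13.71
G1 X3.04 Y4.67
G1 X11.65 Y1.93
G1 X16.92 Y9.28
; layer 2
G0 Z4.85
G0 X15.38 Y9.27
G1 X11.09 Y15.10
G1 X4.23 Y12.82
G1 X4.28 Y5.58
G1 X11.17 Y3.39
G1 X15.38 Y9.27
; layer 3
G0 Z7.28
G0 X13.85 Y9.26
G1 X10.62 Y13.63
G1 X5.48 Y11.92
G1 X5.52 Y6.50
G1 X10.69 Y4.85
G1 X13.85 Y9.26
; layer 4
G0 Z9.70
G0 X12.31 Y9.25
G1 X10.16 Y12.16
G1 X6.73 Y11.02
G1 X6.75 Y7.41
G1 X10.20 Y6.31
G1 X12.31 Y9.25
; layer 5
G0 Z12.13
G0 X10.77 Y9.24
G1 X9.70 Y10.70
G1 X7.98 Y10.13
G1 X7.99 Y8.32
G1 X9.71 Y7.77
G1 X10.77 Y9.24
M2 ; end

The solid is a regular 5-sided pyramid, base circumscribed radius ≈ 9.23 mm, apex at z ≈ 14.6 mm. Slicing at Δz = 2.43 mm — 6 equal slices spanning the solid's height, so layer i sits at z = i·h/6 — gives 5 non-empty perimeters. Each is a 5-segment closed polygon; G0 lifts to the layer z and rapids to the start vertex, then G1 traces the edges. The cross-section shrinks linearly with z (the slice at the apex is degenerate and omitted).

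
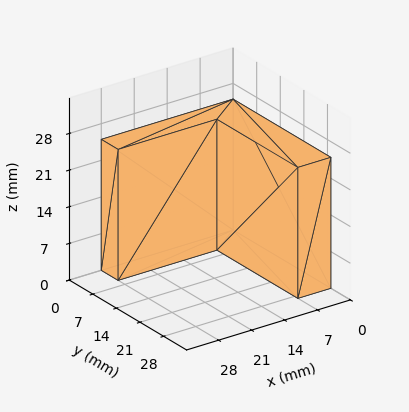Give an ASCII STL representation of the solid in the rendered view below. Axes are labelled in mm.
Reading the render: the shape is an L-shaped prism: outer 28 × 29 mm, arm thicknesses ≈ 5 mm (horizontal) and 7 mm (vertical), extruded 25 mm in z (dimensions read to the nearest mm from the axis ticks). For the STL, each face is triangulated and given an outward normal.

solid part
  facet normal 0.0000 0.0000 -1.0000
    outer loop
      vertex 28.000 5.000 0.000
      vertex 28.000 0.000 0.000
      vertex 0.000 0.000 0.000
    endloop
  endfacet
  facet normal 0.0000 0.0000 -1.0000
    outer loop
      vertex 7.000 5.000 0.000
      vertex 28.000 5.000 0.000
      vertex 0.000 0.000 0.000
    endloop
  endfacet
  facet normal 0.0000 0.0000 -1.0000
    outer loop
      vertex 7.000 29.000 0.000
      vertex 7.000 5.000 0.000
      vertex 0.000 0.000 0.000
    endloop
  endfacet
  facet normal 0.0000 0.0000 -1.0000
    outer loop
      vertex 0.000 29.000 0.000
      vertex 7.000 29.000 0.000
      vertex 0.000 0.000 0.000
    endloop
  endfacet
  facet normal 0.0000 0.0000 1.0000
    outer loop
      vertex 0.000 0.000 25.000
      vertex 28.000 0.000 25.000
      vertex 28.000 5.000 25.000
    endloop
  endfacet
  facet normal 0.0000 0.0000 1.0000
    outer loop
      vertex 0.000 0.000 25.000
      vertex 28.000 5.000 25.000
      vertex 7.000 5.000 25.000
    endloop
  endfacet
  facet normal 0.0000 0.0000 1.0000
    outer loop
      vertex 0.000 0.000 25.000
      vertex 7.000 5.000 25.000
      vertex 7.000 29.000 25.000
    endloop
  endfacet
  facet normal 0.0000 0.0000 1.0000
    outer loop
      vertex 0.000 0.000 25.000
      vertex 7.000 29.000 25.000
      vertex 0.000 29.000 25.000
    endloop
  endfacet
  facet normal 0.0000 -1.0000 0.0000
    outer loop
      vertex 0.000 0.000 0.000
      vertex 28.000 0.000 0.000
      vertex 28.000 0.000 25.000
    endloop
  endfacet
  facet normal 0.0000 -1.0000 0.0000
    outer loop
      vertex 0.000 0.000 0.000
      vertex 28.000 0.000 25.000
      vertex 0.000 0.000 25.000
    endloop
  endfacet
  facet normal 1.0000 0.0000 0.0000
    outer loop
      vertex 28.000 0.000 0.000
      vertex 28.000 5.000 0.000
      vertex 28.000 5.000 25.000
    endloop
  endfacet
  facet normal 1.0000 0.0000 0.0000
    outer loop
      vertex 28.000 0.000 0.000
      vertex 28.000 5.000 25.000
      vertex 28.000 0.000 25.000
    endloop
  endfacet
  facet normal 0.0000 1.0000 0.0000
    outer loop
      vertex 28.000 5.000 0.000
      vertex 7.000 5.000 0.000
      vertex 7.000 5.000 25.000
    endloop
  endfacet
  facet normal 0.0000 1.0000 0.0000
    outer loop
      vertex 28.000 5.000 0.000
      vertex 7.000 5.000 25.000
      vertex 28.000 5.000 25.000
    endloop
  endfacet
  facet normal 1.0000 0.0000 0.0000
    outer loop
      vertex 7.000 5.000 0.000
      vertex 7.000 29.000 0.000
      vertex 7.000 29.000 25.000
    endloop
  endfacet
  facet normal 1.0000 0.0000 0.0000
    outer loop
      vertex 7.000 5.000 0.000
      vertex 7.000 29.000 25.000
      vertex 7.000 5.000 25.000
    endloop
  endfacet
  facet normal 0.0000 1.0000 0.0000
    outer loop
      vertex 7.000 29.000 0.000
      vertex 0.000 29.000 0.000
      vertex 0.000 29.000 25.000
    endloop
  endfacet
  facet normal 0.0000 1.0000 0.0000
    outer loop
      vertex 7.000 29.000 0.000
      vertex 0.000 29.000 25.000
      vertex 7.000 29.000 25.000
    endloop
  endfacet
  facet normal -1.0000 0.0000 0.0000
    outer loop
      vertex 0.000 29.000 0.000
      vertex 0.000 0.000 0.000
      vertex 0.000 0.000 25.000
    endloop
  endfacet
  facet normal -1.0000 0.0000 0.0000
    outer loop
      vertex 0.000 29.000 0.000
      vertex 0.000 0.000 25.000
      vertex 0.000 29.000 25.000
    endloop
  endfacet
endsolid part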